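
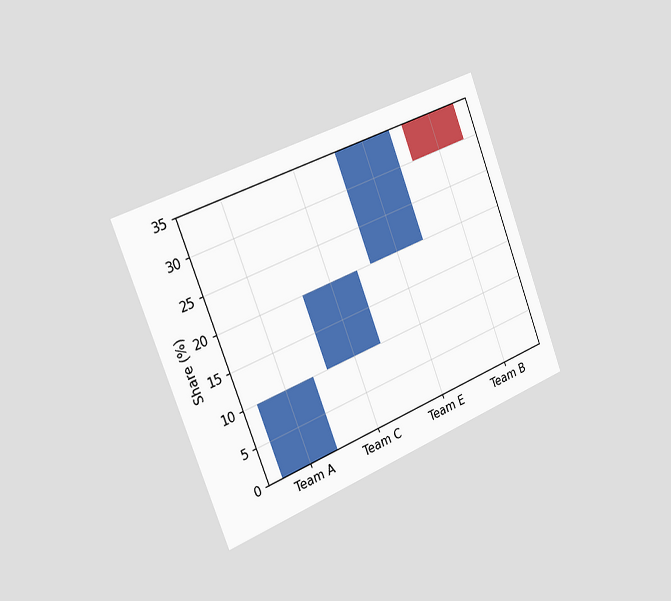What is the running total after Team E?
35%

The chart is tilted about 21° counter-clockwise and viewed slightly from the left. After Team E the running total reaches 35%.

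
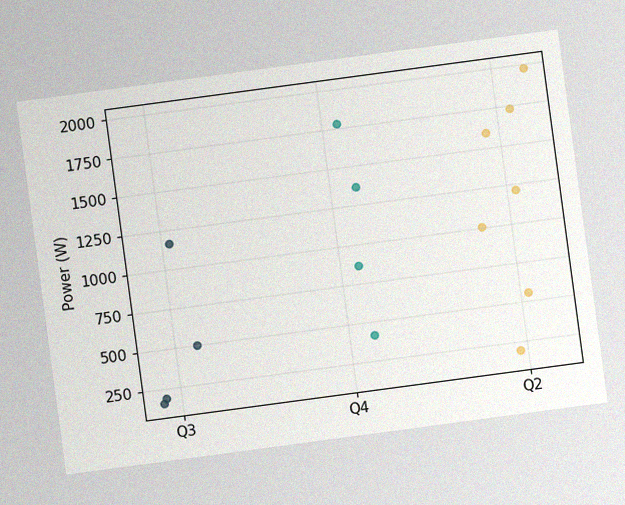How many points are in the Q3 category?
4

The chart is tilted about 8° counter-clockwise, with some photo noise. Counting the markers in the Q3 column gives 4.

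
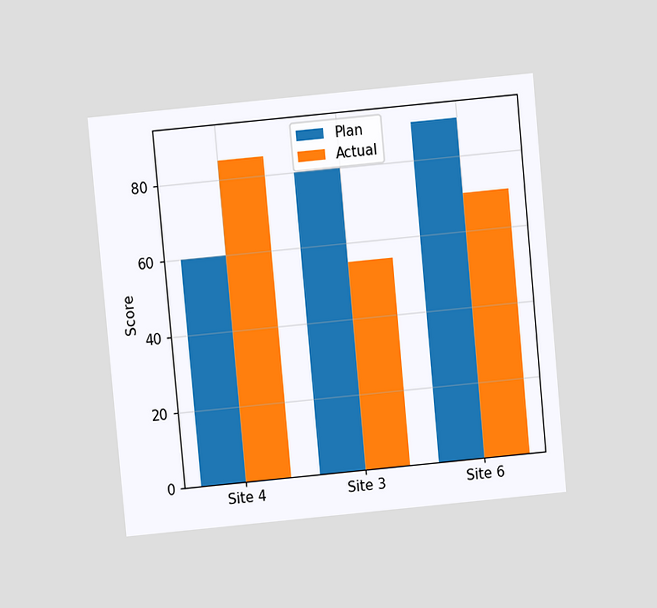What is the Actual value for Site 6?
70

The chart is tilted about 5° counter-clockwise and viewed at a slight angle. The Actual bar at Site 6 reaches 70 on the y-axis.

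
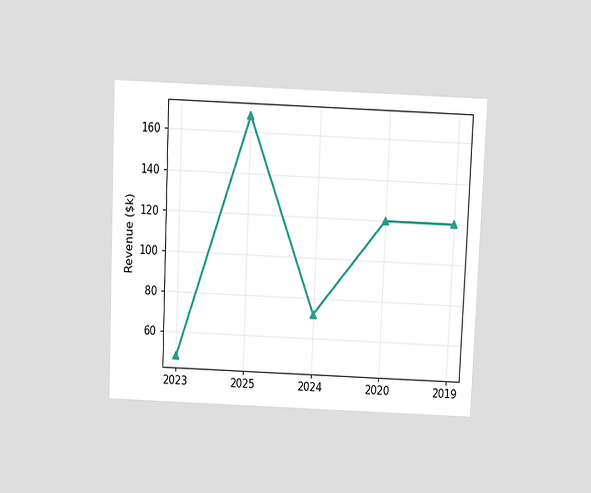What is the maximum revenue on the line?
The chart is tilted about 2° clockwise and viewed slightly from above. The highest point is at 2025, and reading across to the y-axis gives $168k.

$168k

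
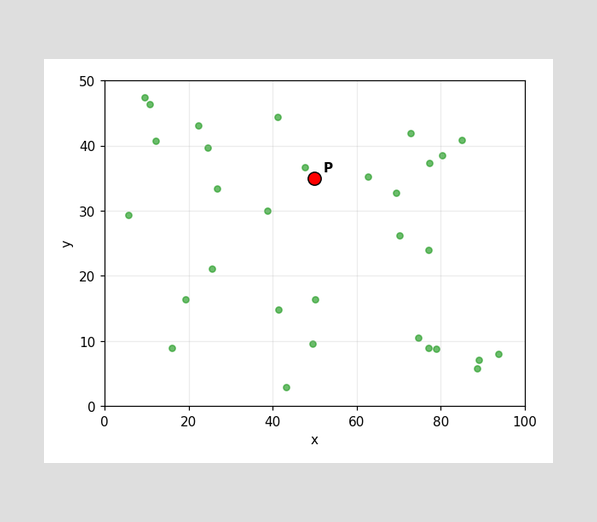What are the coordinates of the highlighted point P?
(50, 35)

Following the gridlines from P to each axis, P sits at (50, 35).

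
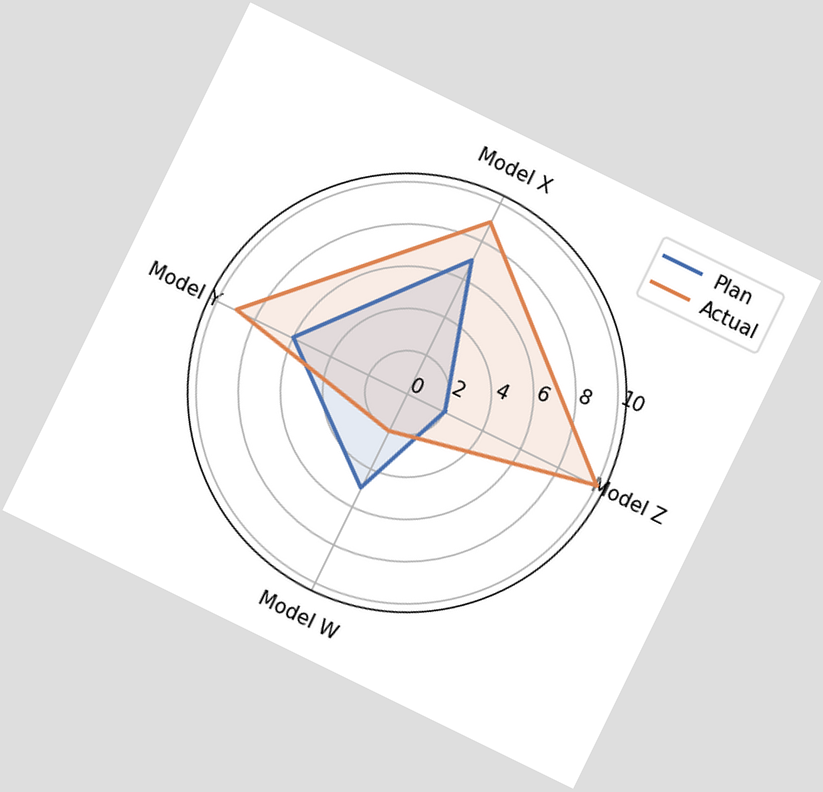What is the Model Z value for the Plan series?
The chart is tilted about 26° clockwise. On the Model Z axis, Plan reaches 2.

2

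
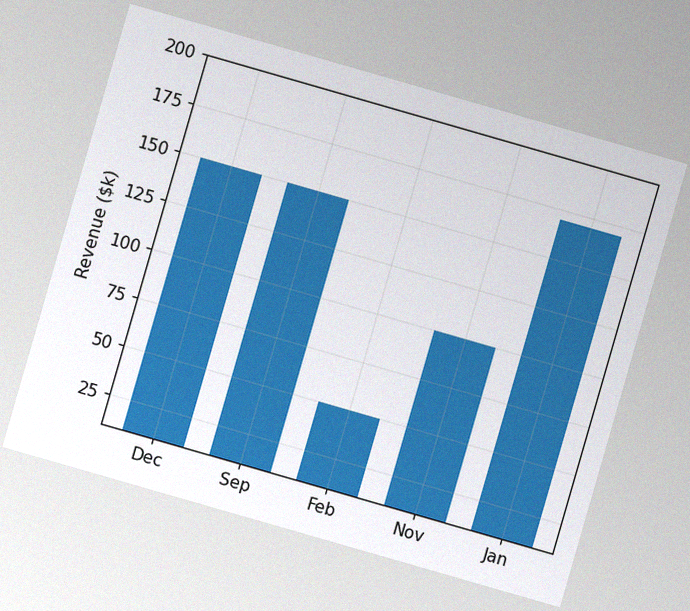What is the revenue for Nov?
$100k

The chart is tilted about 16° clockwise, with some photo noise. Reading along the chart's y-axis, the Nov bar reaches $100k.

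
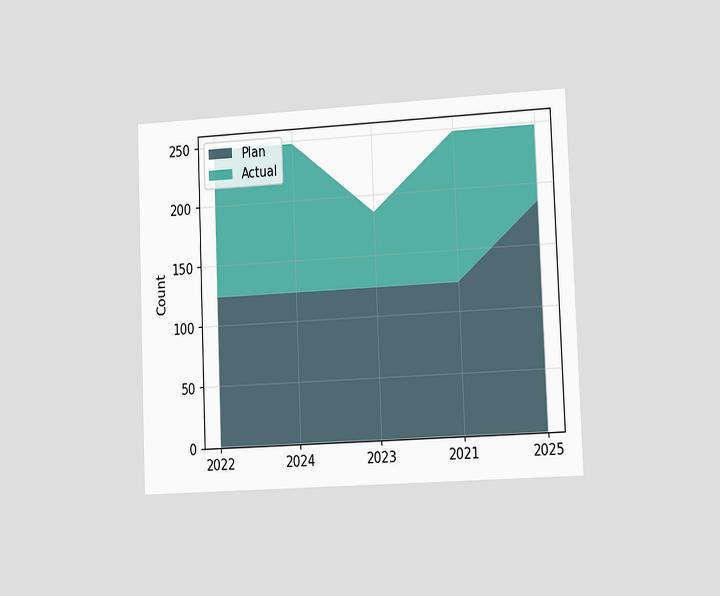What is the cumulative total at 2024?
The chart is tilted about 2° counter-clockwise and viewed slightly from the right. The stacked total at 2024 reaches 248.

248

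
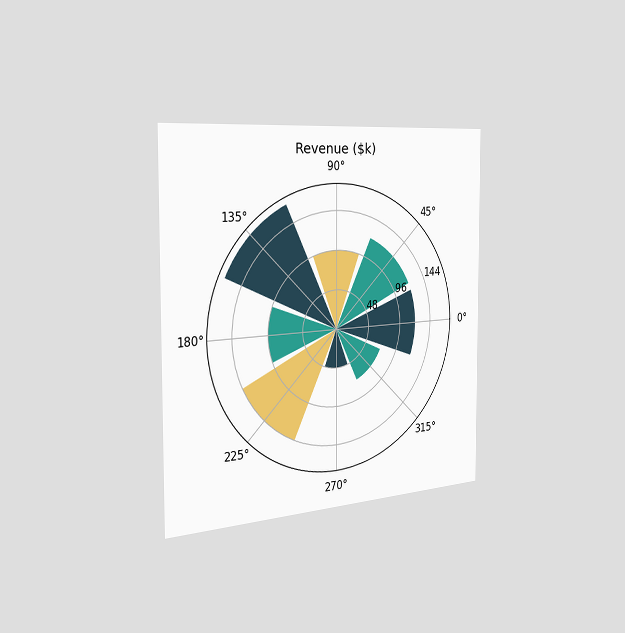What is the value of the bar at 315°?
The chart is viewed slightly from the left. The bar at 315° reaches $72k on the radial axis.

$72k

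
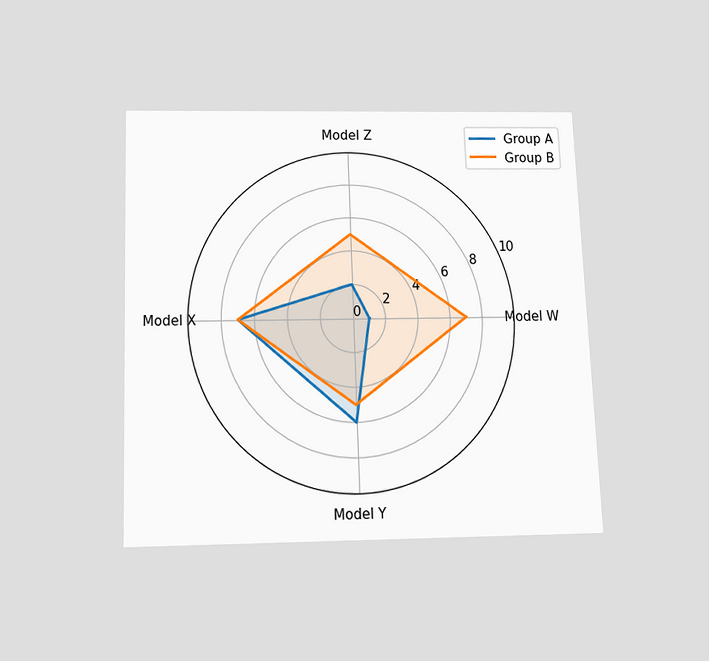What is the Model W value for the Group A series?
The chart is tilted about 2° counter-clockwise and viewed slightly from below. On the Model W axis, Group A reaches 1.

1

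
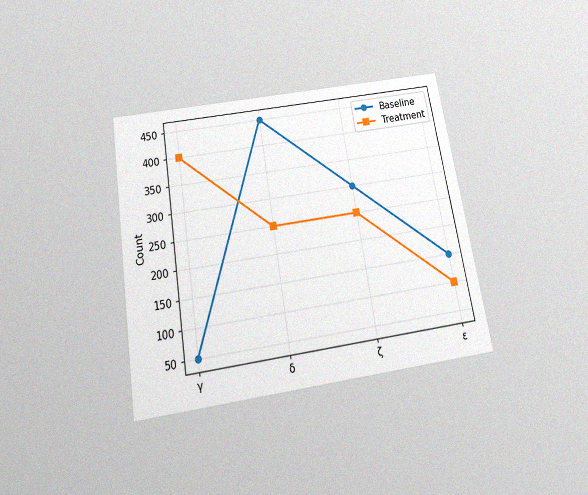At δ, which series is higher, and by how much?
Baseline, by 200

The chart is tilted about 9° counter-clockwise and viewed slightly from below, with some photo noise. At δ, Baseline sits above the other line by 200.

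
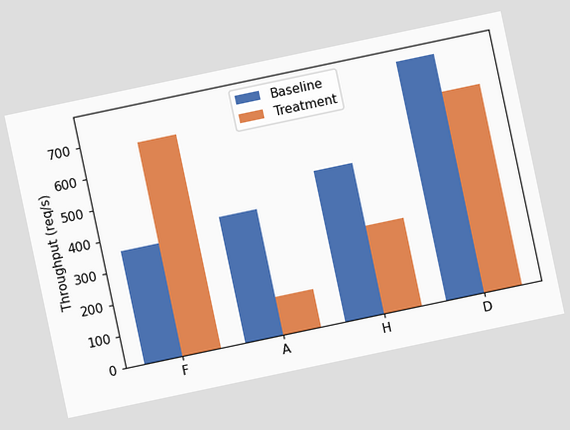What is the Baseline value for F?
360req/s

The chart is tilted about 12° counter-clockwise. The Baseline bar at F reaches 360req/s on the y-axis.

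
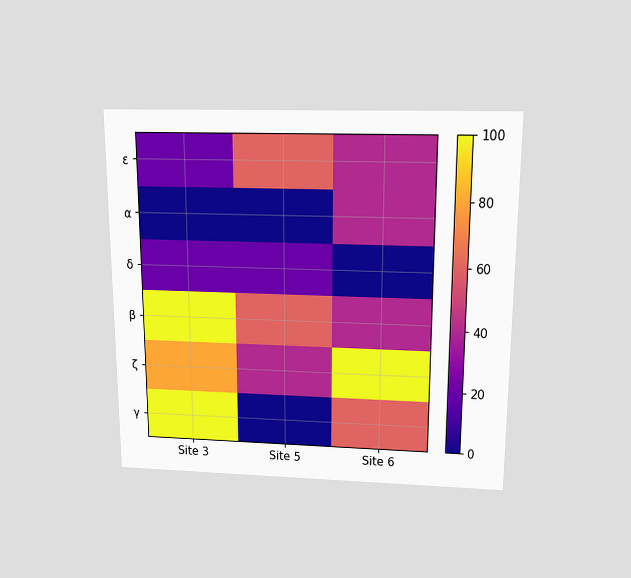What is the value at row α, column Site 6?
40

The chart is viewed slightly from above. Matching cell (α, Site 6) against the colorbar gives 40.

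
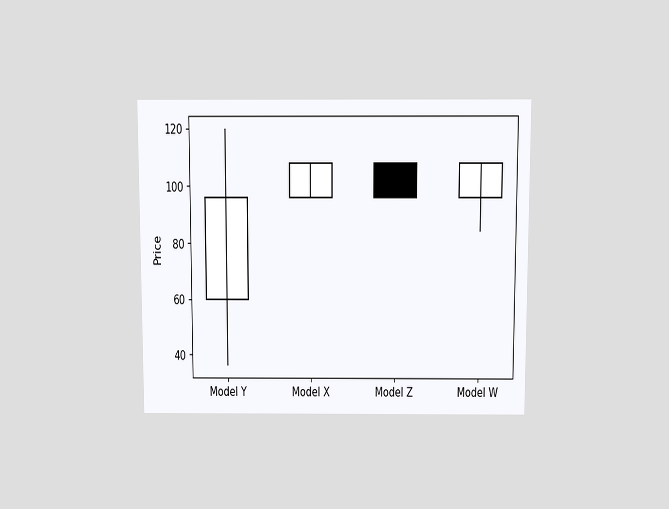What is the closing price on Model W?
108

The chart is viewed slightly from above. The Model W candle closes at 108.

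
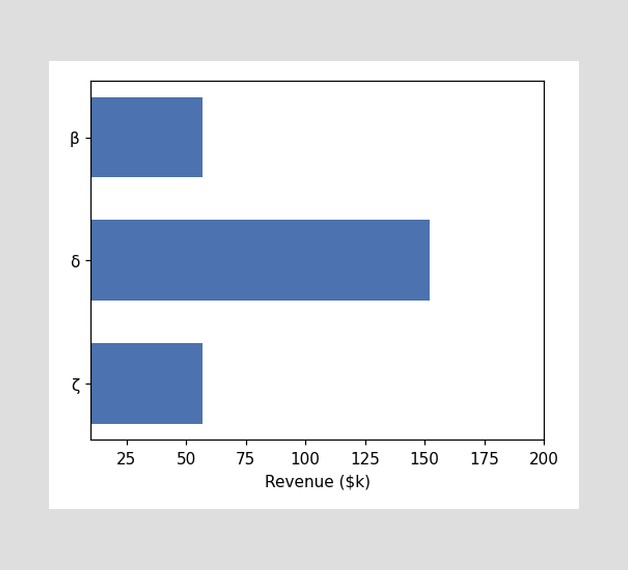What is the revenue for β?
$57k

Reading along the chart's x-axis, the β bar reaches $57k.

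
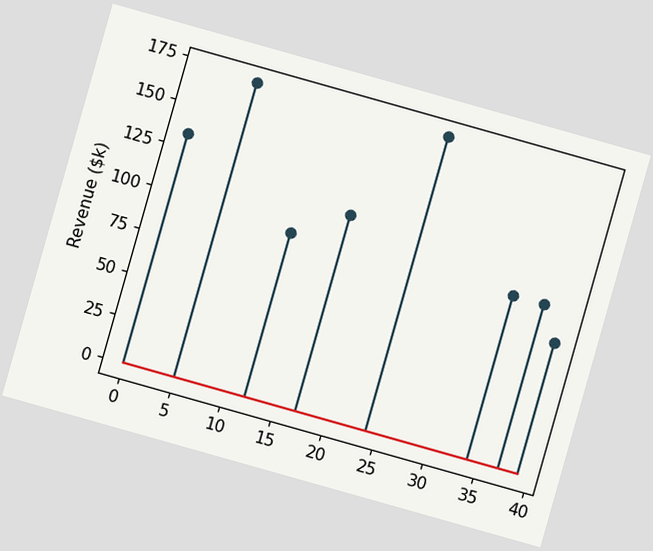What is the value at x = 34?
The chart is tilted about 16° clockwise. The stem at x=34 reaches $95k.

$95k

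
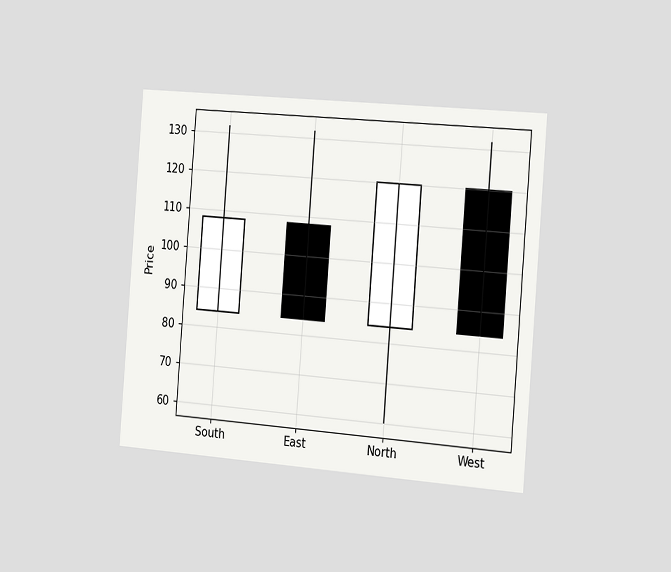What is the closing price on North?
120

The chart is tilted about 4° clockwise and viewed slightly from the right. The North candle closes at 120.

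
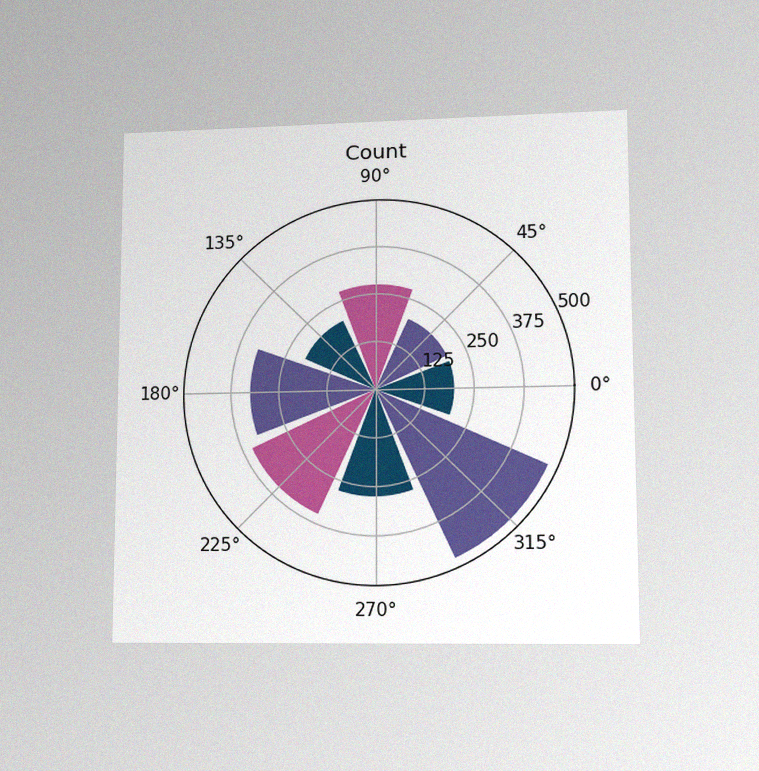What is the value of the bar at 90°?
275

The chart is viewed at a slight angle, with some photo noise. The bar at 90° reaches 275 on the radial axis.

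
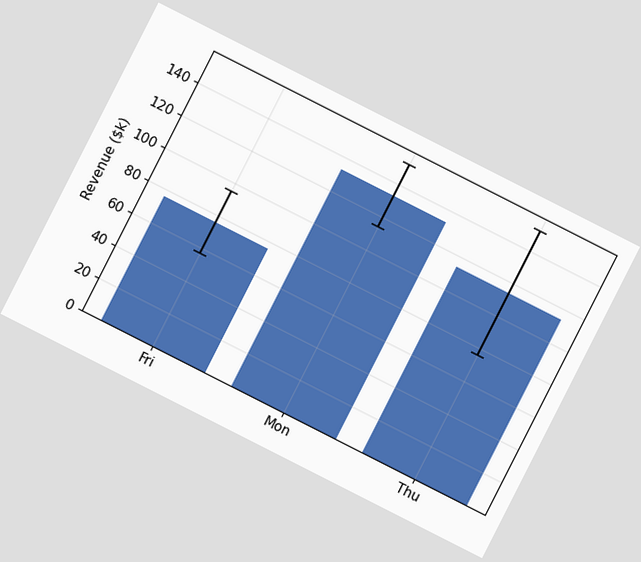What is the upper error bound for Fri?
The chart is tilted about 27° clockwise. The Fri bar's upper whisker reaches $95k.

$95k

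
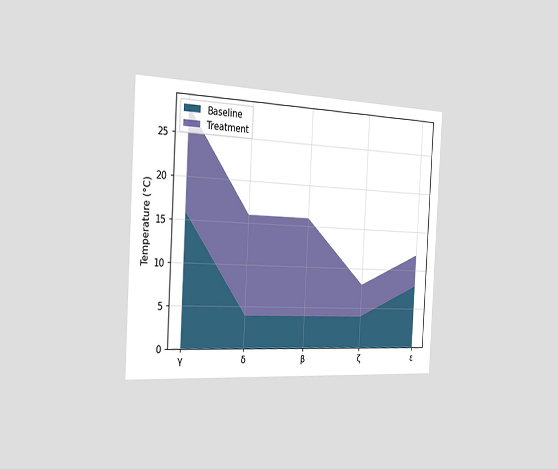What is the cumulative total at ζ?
The chart is tilted about 3° clockwise and viewed slightly from the left. The stacked total at ζ reaches 8°C.

8°C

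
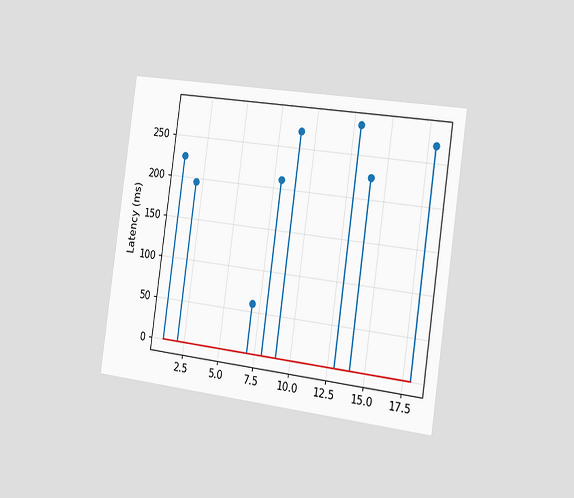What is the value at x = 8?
210ms

The chart is tilted about 8° clockwise and viewed slightly from the right. The stem at x=8 reaches 210ms.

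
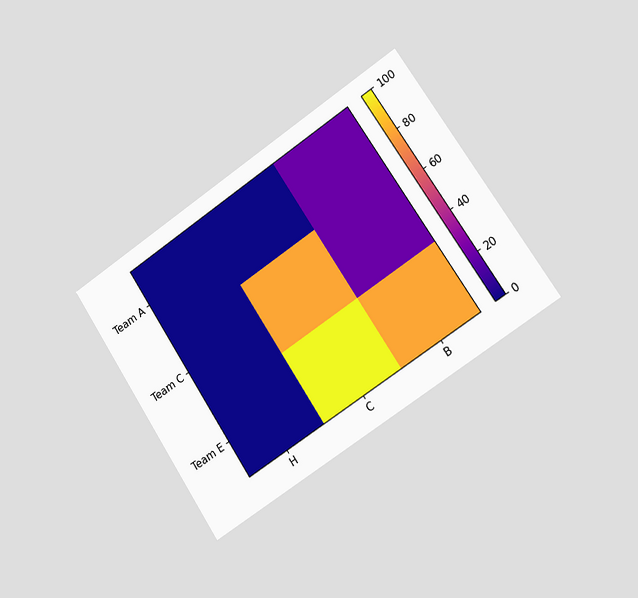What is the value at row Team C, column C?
The chart is tilted about 34° counter-clockwise and viewed slightly from the right. Matching cell (Team C, C) against the colorbar gives 80.

80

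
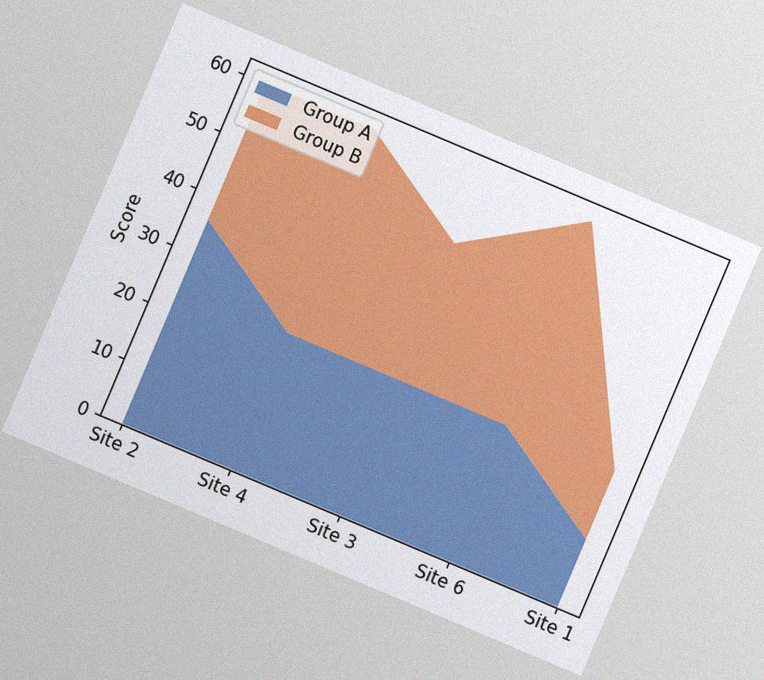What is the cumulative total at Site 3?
48

The chart is tilted about 23° clockwise, with some photo noise. The stacked total at Site 3 reaches 48.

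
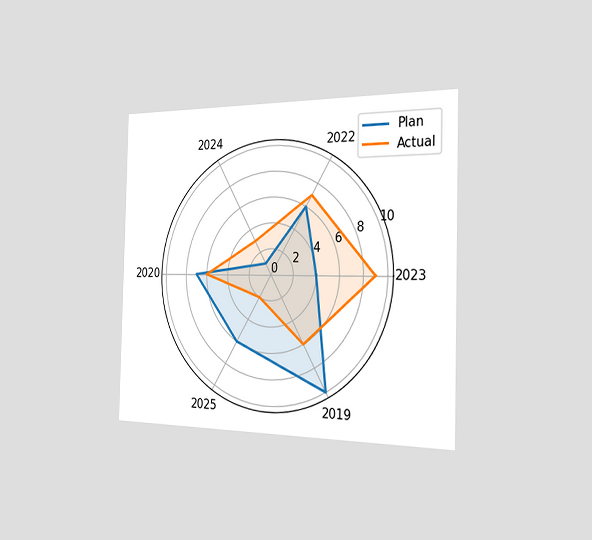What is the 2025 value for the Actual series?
The chart is viewed slightly from the right. On the 2025 axis, Actual reaches 2.

2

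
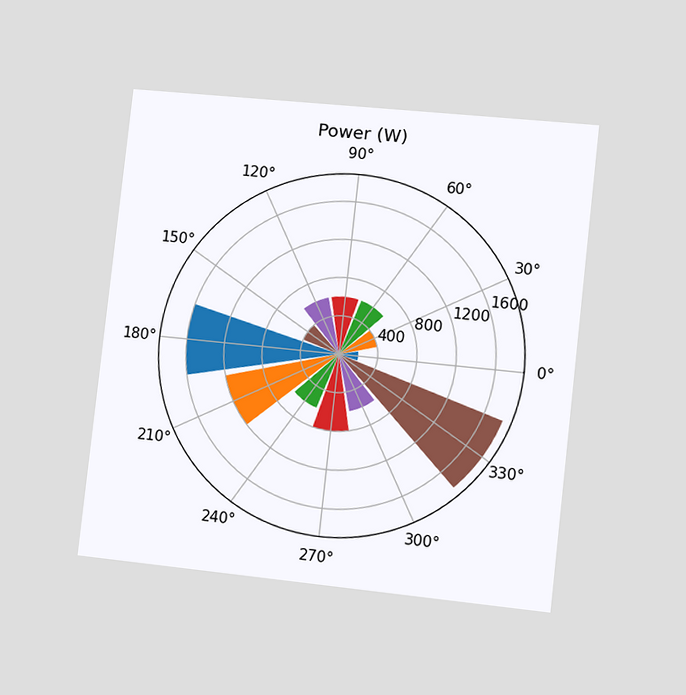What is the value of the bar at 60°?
The chart is tilted about 6° clockwise and viewed slightly from the right. The bar at 60° reaches 600W on the radial axis.

600W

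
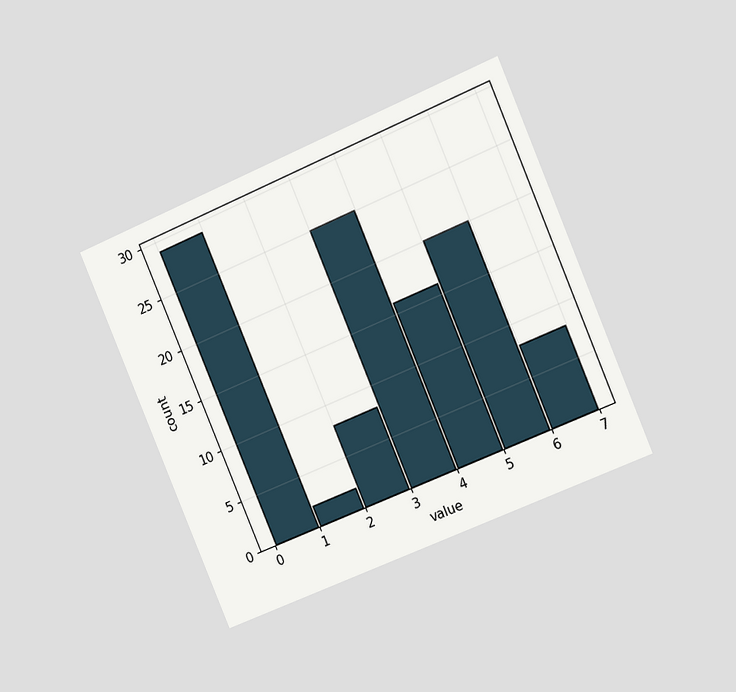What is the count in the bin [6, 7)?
The chart is tilted about 23° counter-clockwise and viewed slightly from the right. The [6, 7) bin has height 8.

8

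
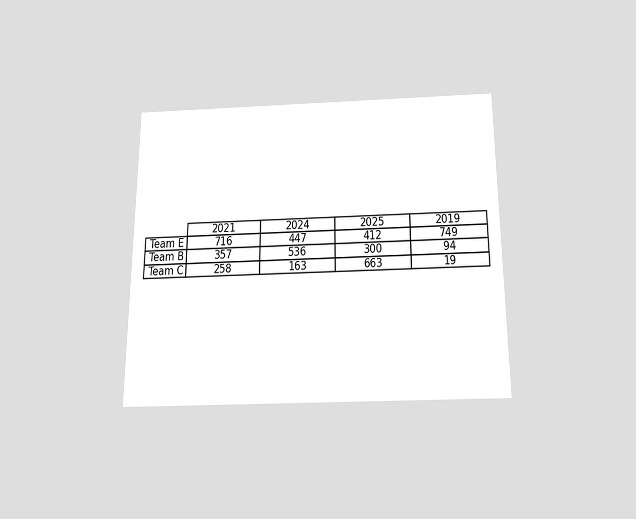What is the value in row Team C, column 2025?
663

The chart is viewed slightly from below. The (Team C, 2025) cell reads 663.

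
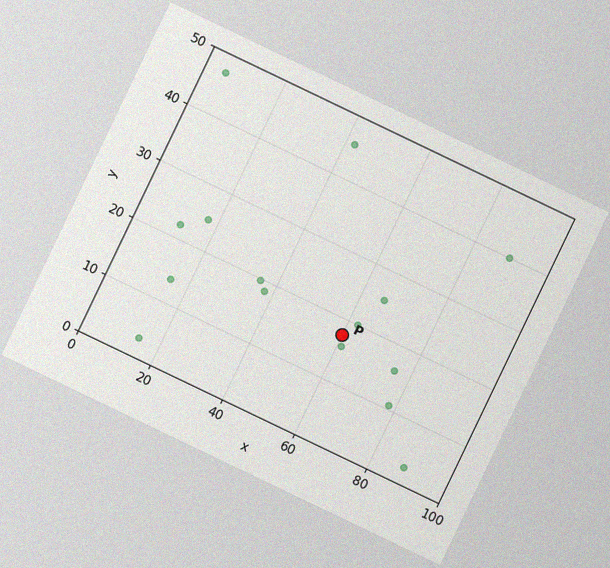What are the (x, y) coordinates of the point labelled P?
(60, 17.5)

The chart is tilted about 26° clockwise, with some photo noise. Following the gridlines from P to each axis, P sits at (60, 17.5).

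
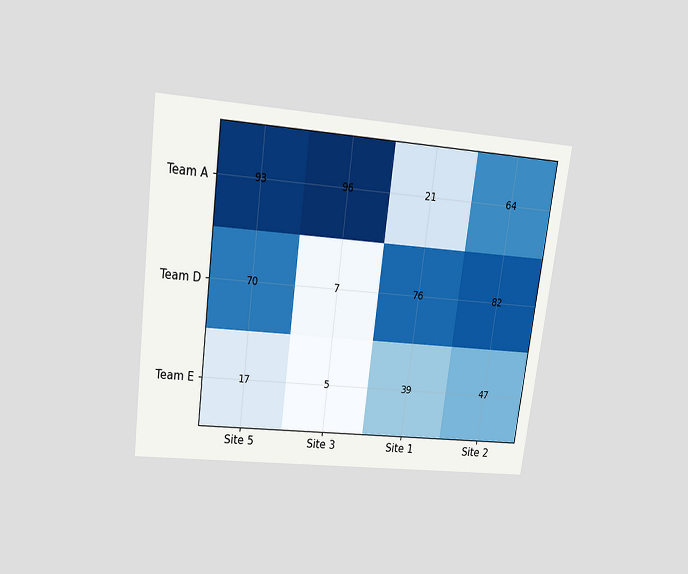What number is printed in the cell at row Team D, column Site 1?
The chart is tilted about 7° clockwise and viewed slightly from above. The (Team D, Site 1) cell reads 76.

76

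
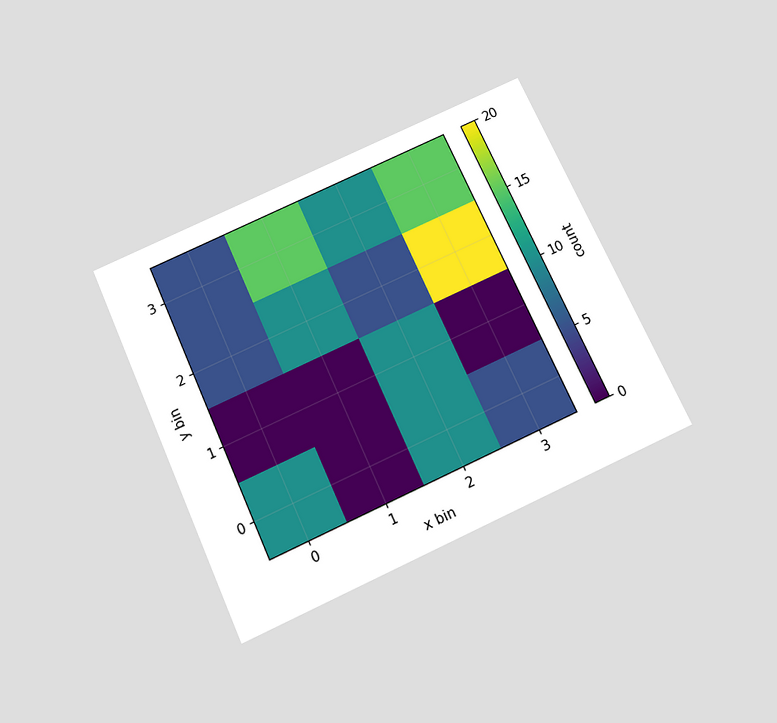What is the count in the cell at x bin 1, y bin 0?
0

The chart is tilted about 24° counter-clockwise and viewed slightly from below. Matching the cell (1, 0) against the colorbar gives 0.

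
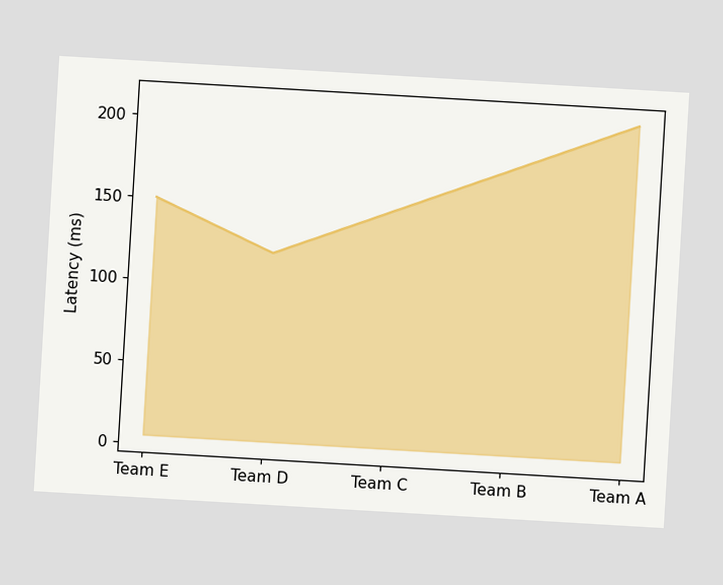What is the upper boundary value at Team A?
210ms

The chart is tilted about 3° clockwise. At Team A the upper boundary is at 210ms.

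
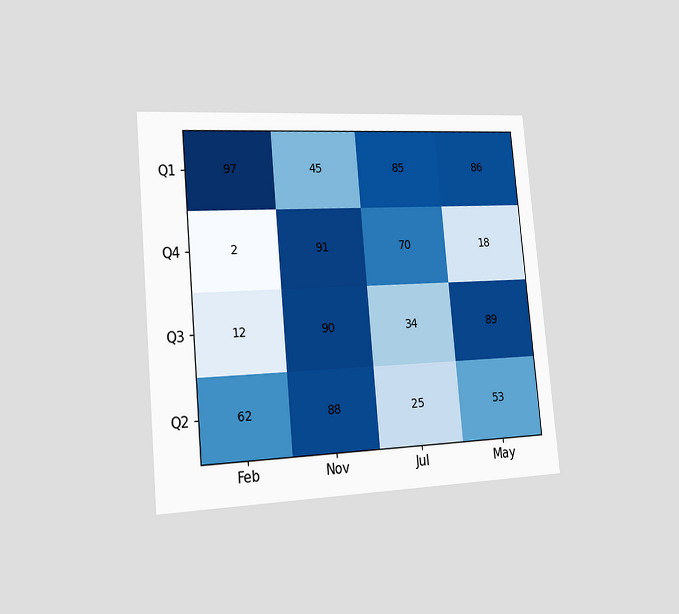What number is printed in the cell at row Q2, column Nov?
The chart is tilted about 5° counter-clockwise and viewed slightly from the left. The (Q2, Nov) cell reads 88.

88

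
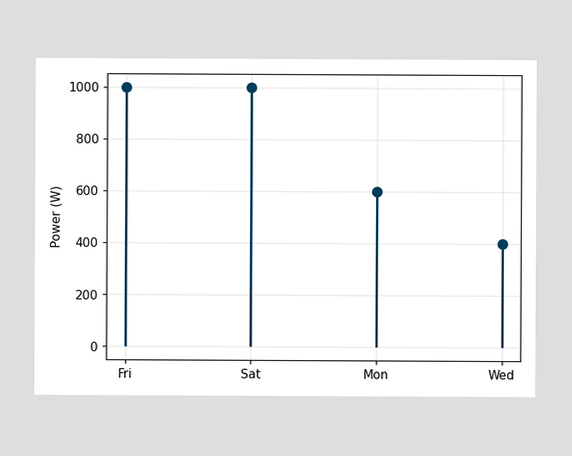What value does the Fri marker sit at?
The Fri marker sits at 1000W.

1000W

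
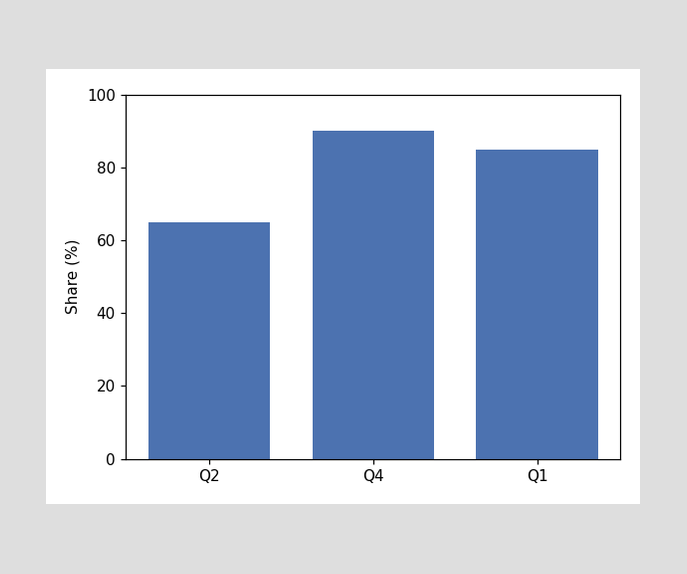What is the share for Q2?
Reading along the chart's y-axis, the Q2 bar reaches 65%.

65%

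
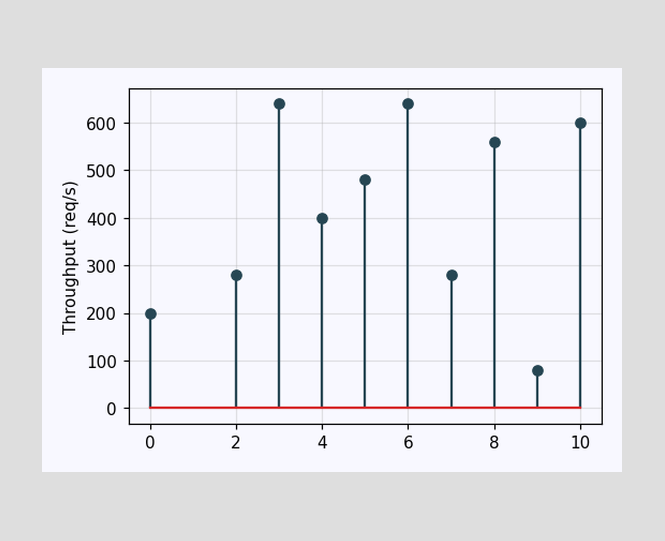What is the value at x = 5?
The stem at x=5 reaches 480req/s.

480req/s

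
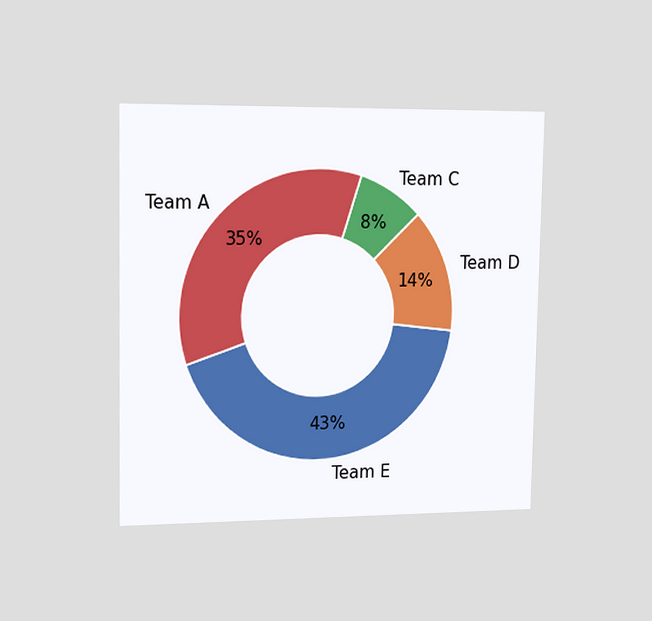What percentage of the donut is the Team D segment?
14%

The chart is viewed slightly from the left. The Team D segment takes up 14% of the ring.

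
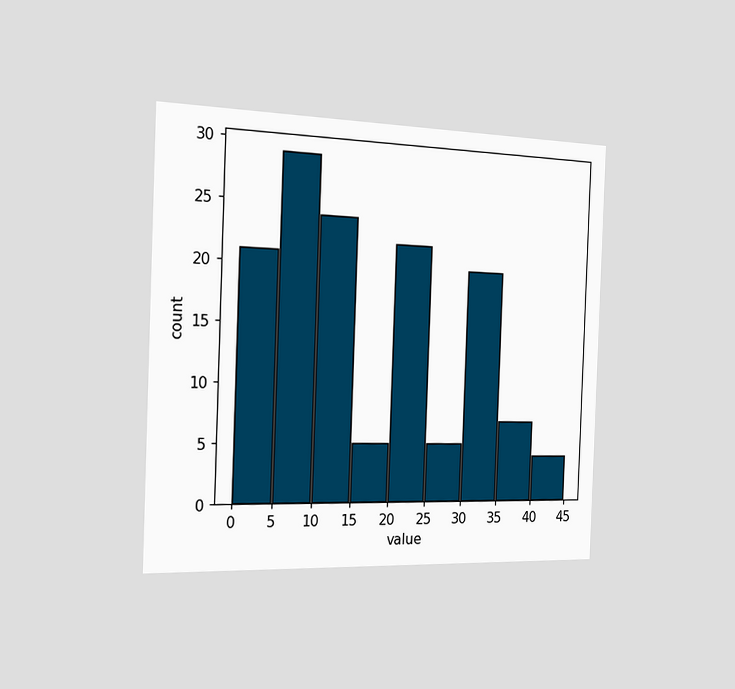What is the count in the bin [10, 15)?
24

The chart is tilted about 2° clockwise and viewed slightly from the left. The [10, 15) bin has height 24.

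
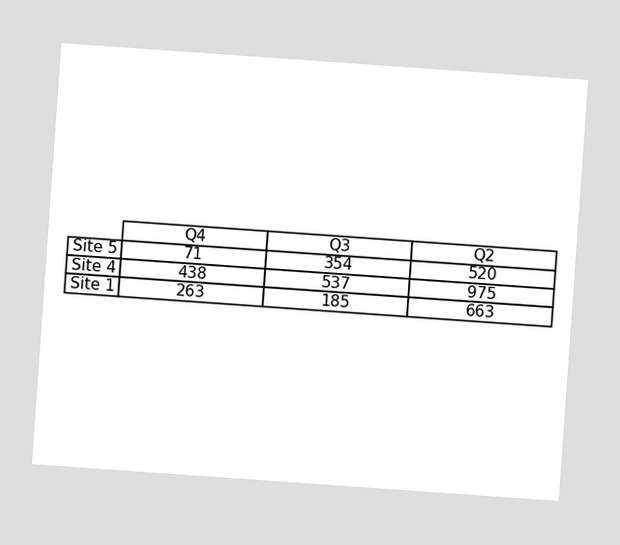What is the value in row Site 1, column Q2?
663

The chart is tilted about 4° clockwise. The (Site 1, Q2) cell reads 663.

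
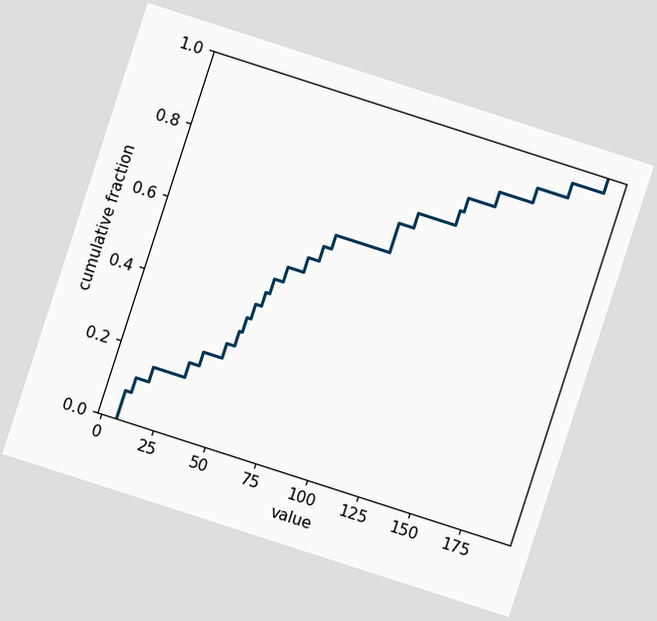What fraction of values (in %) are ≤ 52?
40%

The chart is tilted about 18° clockwise. At x=52 the ECDF step is at 40%.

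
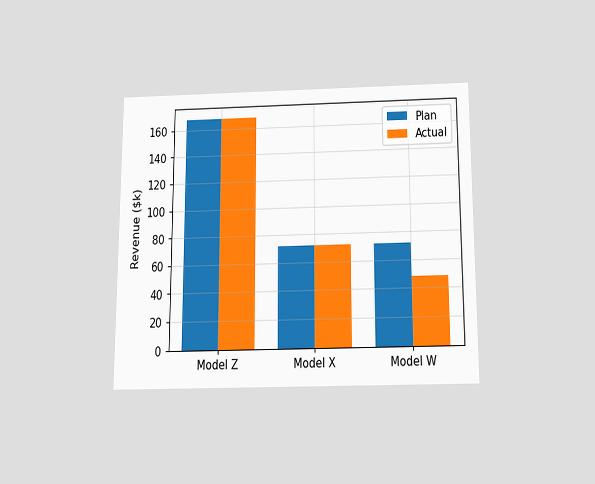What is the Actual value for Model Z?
$168k

The chart is viewed slightly from below. The Actual bar at Model Z reaches $168k on the y-axis.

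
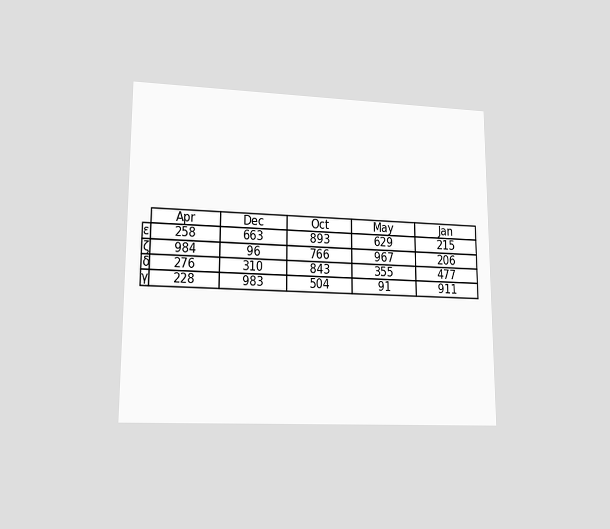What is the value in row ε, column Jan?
215

The chart is viewed at a slight angle. The (ε, Jan) cell reads 215.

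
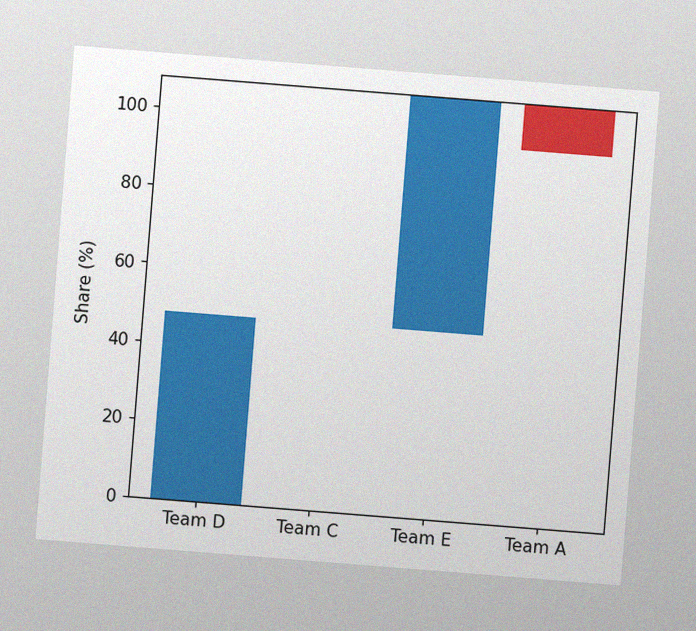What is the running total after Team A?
The chart is tilted about 5° clockwise, with some photo noise. After Team A the running total reaches 96%.

96%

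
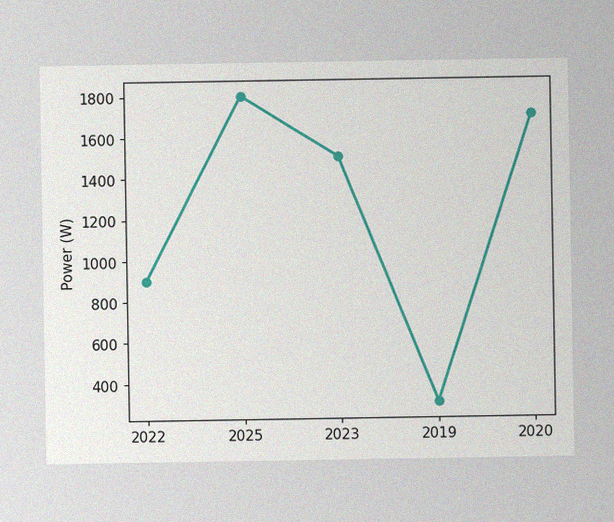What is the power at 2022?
900W

The image has some photo noise and uneven lighting. At 2022, the line is at 900W.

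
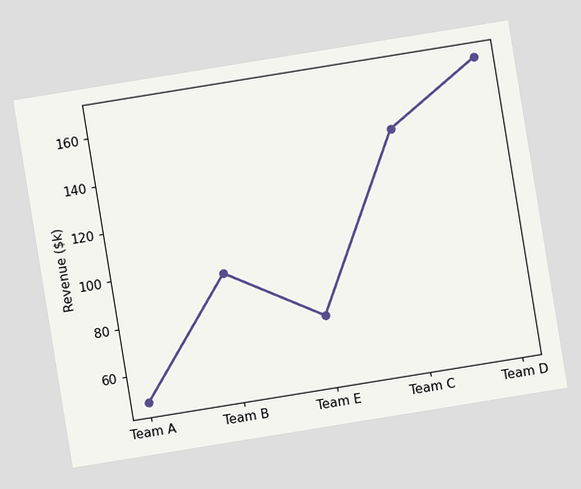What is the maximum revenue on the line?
$168k

The chart is tilted about 9° counter-clockwise. The highest point is at Team D, and reading across to the y-axis gives $168k.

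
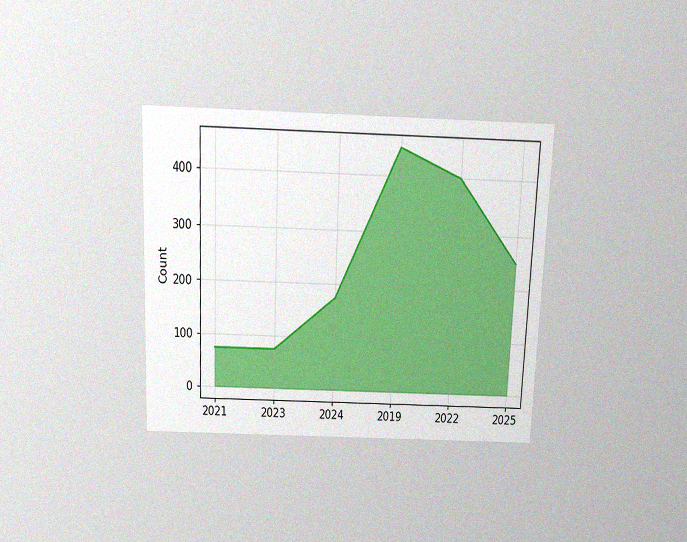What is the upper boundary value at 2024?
The chart is tilted about 2° clockwise and viewed slightly from above, with some photo noise. At 2024 the upper boundary is at 175.

175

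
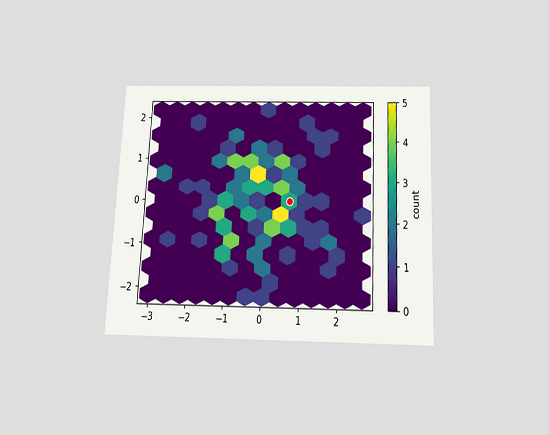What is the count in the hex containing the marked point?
The chart is tilted about 3° clockwise and viewed slightly from below. The marked hex reads 3 on the colorbar.

3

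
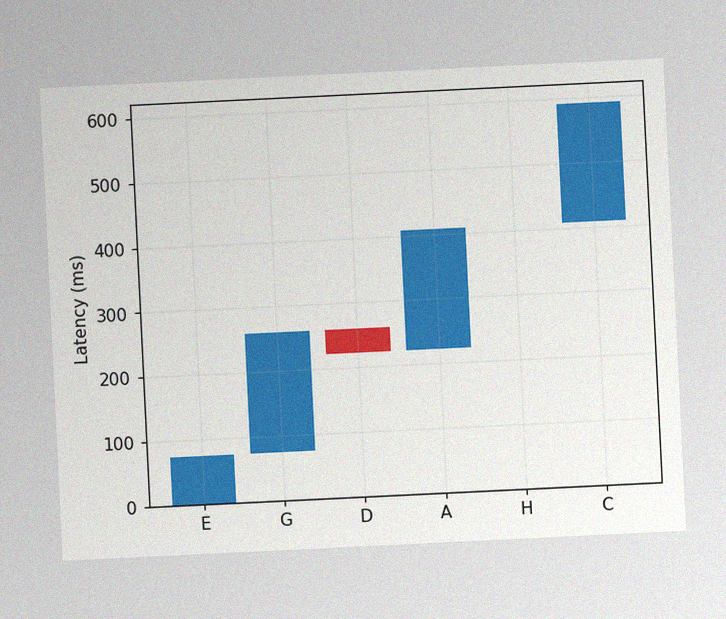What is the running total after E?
The chart is tilted about 3° counter-clockwise, with some photo noise. After E the running total reaches 74ms.

74ms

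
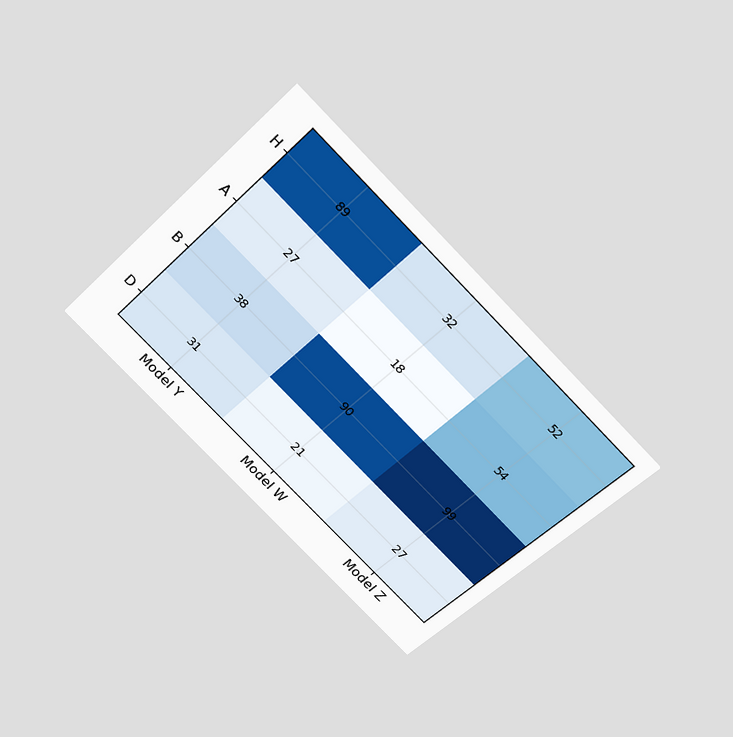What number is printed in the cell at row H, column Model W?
32

The chart is tilted about 45° clockwise and viewed slightly from above. The (H, Model W) cell reads 32.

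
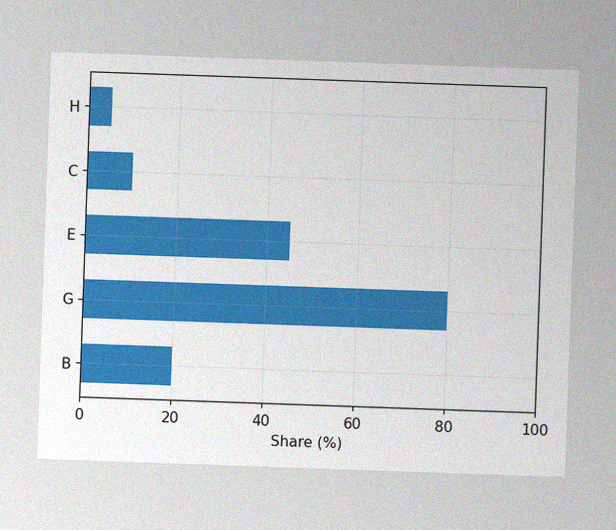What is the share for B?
20%

The image has some photo noise and uneven lighting. Reading along the chart's x-axis, the B bar reaches 20%.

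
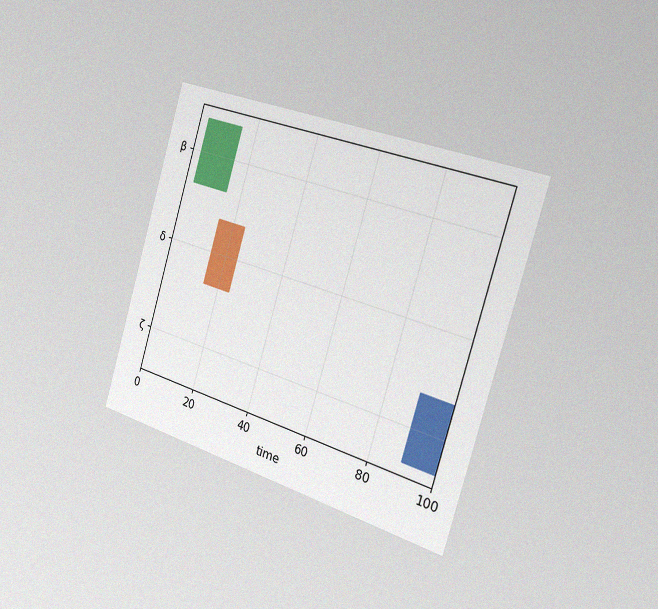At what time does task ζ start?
The chart is tilted about 17° clockwise and viewed slightly from the right, with some photo noise. The ζ bar begins at t=90.

90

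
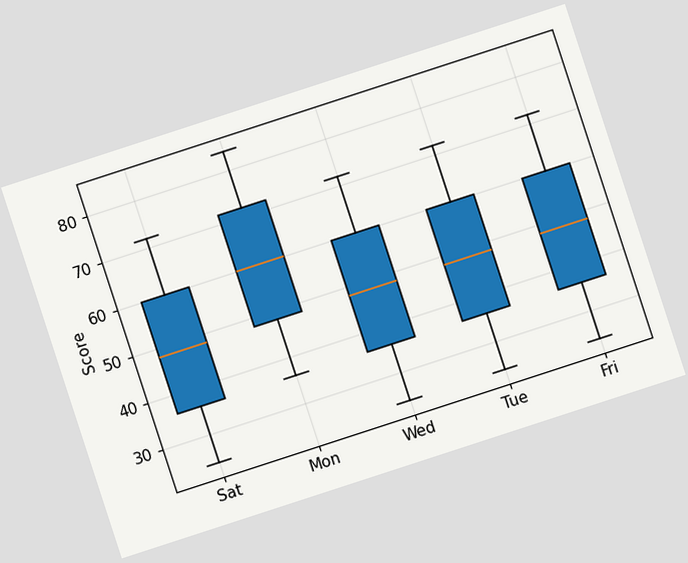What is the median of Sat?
48

The chart is tilted about 18° counter-clockwise. The median line in the Sat box sits at 48.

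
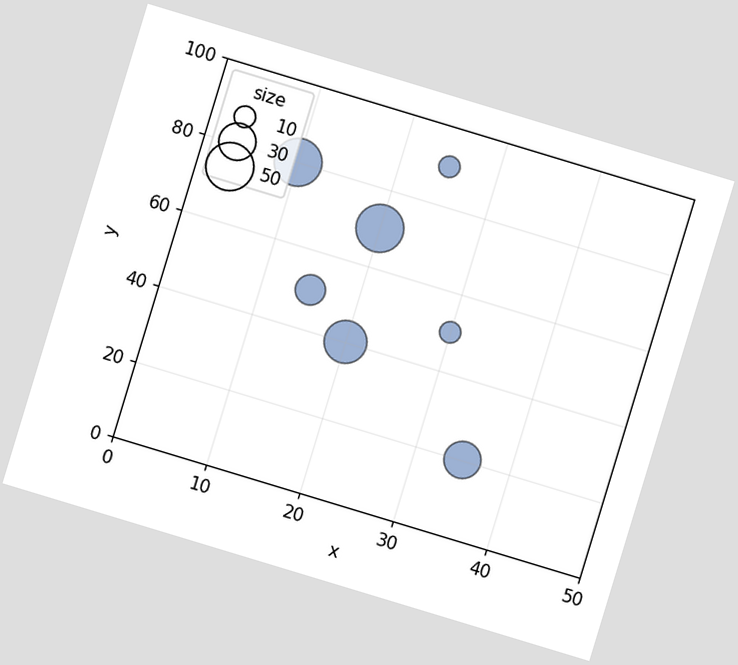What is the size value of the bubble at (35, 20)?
The chart is tilted about 17° clockwise. Matching the bubble at (35, 20) against the size legend gives 30.

30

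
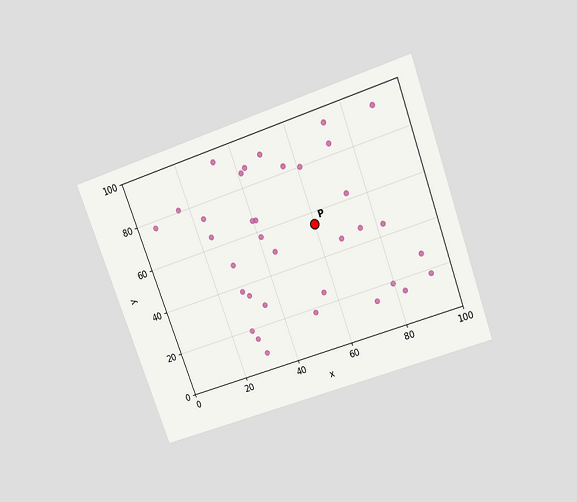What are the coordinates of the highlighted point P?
(60, 55)

The chart is tilted about 20° counter-clockwise and viewed slightly from above. Following the gridlines from P to each axis, P sits at (60, 55).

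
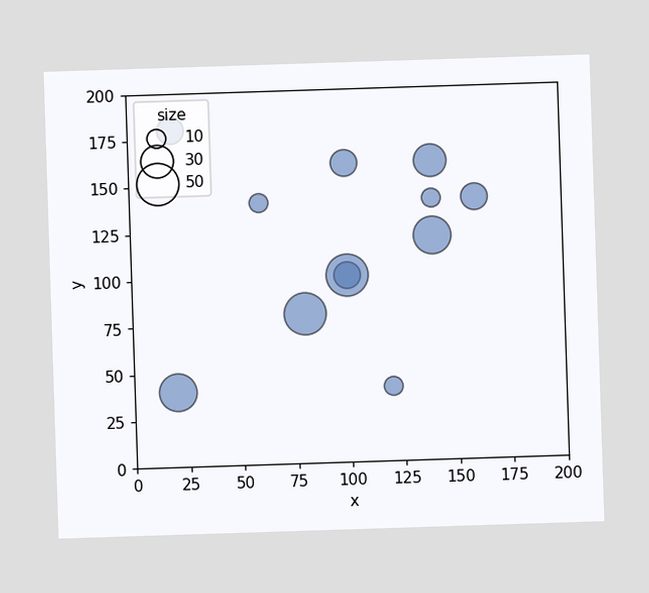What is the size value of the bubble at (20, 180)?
Matching the bubble at (20, 180) against the size legend gives 20.

20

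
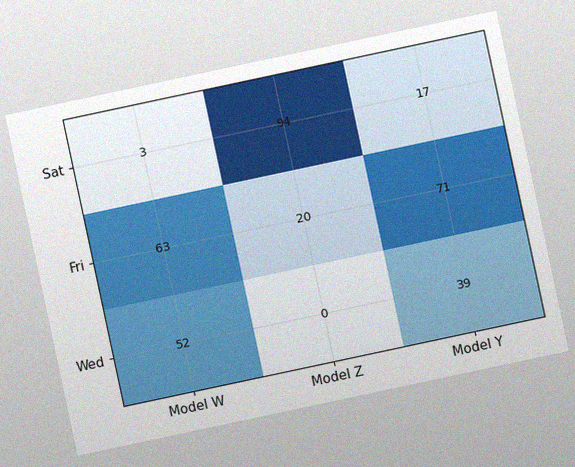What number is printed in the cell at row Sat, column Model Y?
The chart is tilted about 12° counter-clockwise, with some photo noise. The (Sat, Model Y) cell reads 17.

17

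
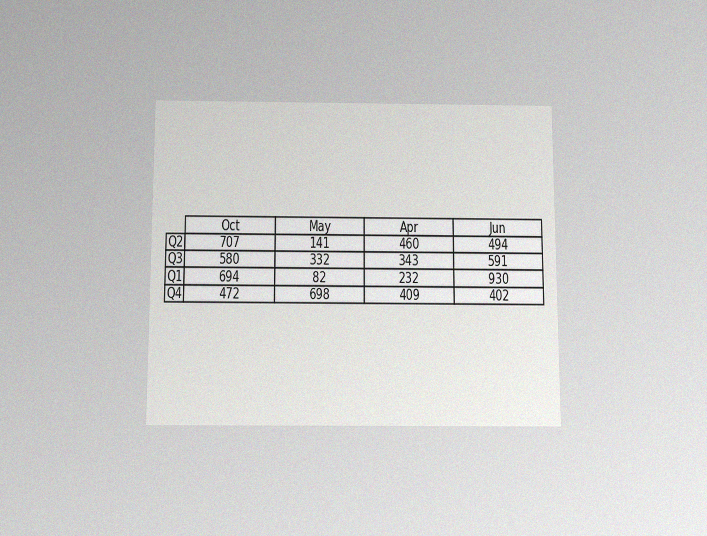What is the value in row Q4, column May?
698

The chart is viewed slightly from below, with some photo noise. The (Q4, May) cell reads 698.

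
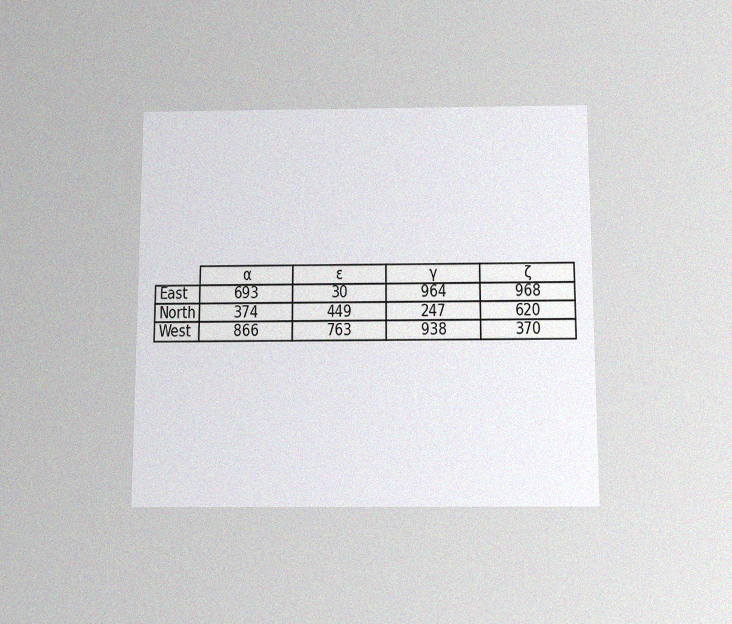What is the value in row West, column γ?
938

The chart is viewed slightly from below, with some photo noise. The (West, γ) cell reads 938.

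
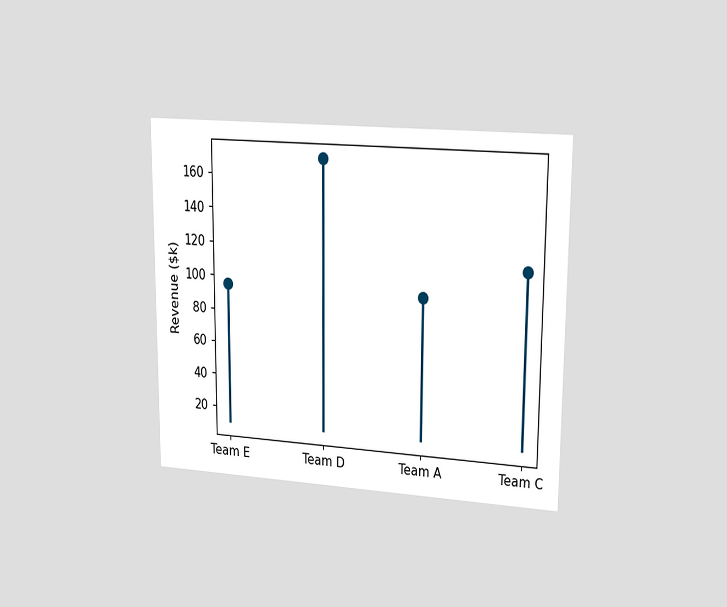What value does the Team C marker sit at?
The chart is viewed slightly from the right. The Team C marker sits at $114k.

$114k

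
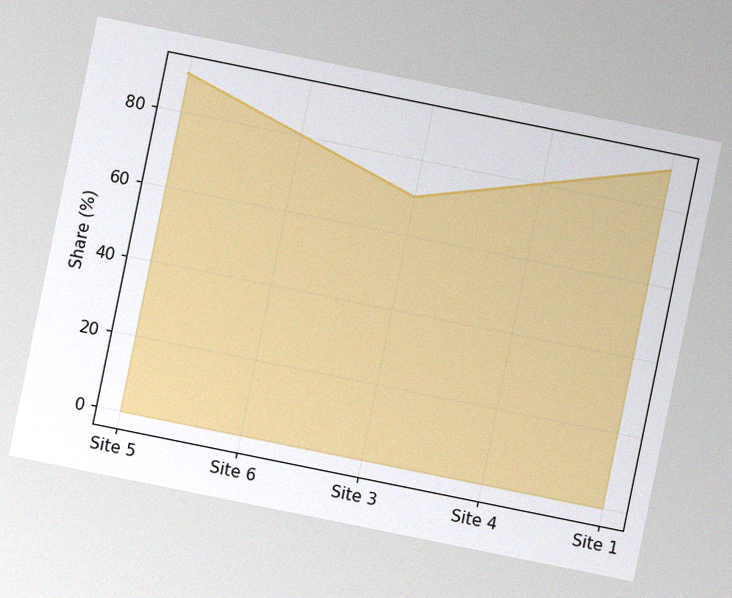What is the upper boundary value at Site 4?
80%

The chart is tilted about 11° clockwise, with some photo noise. At Site 4 the upper boundary is at 80%.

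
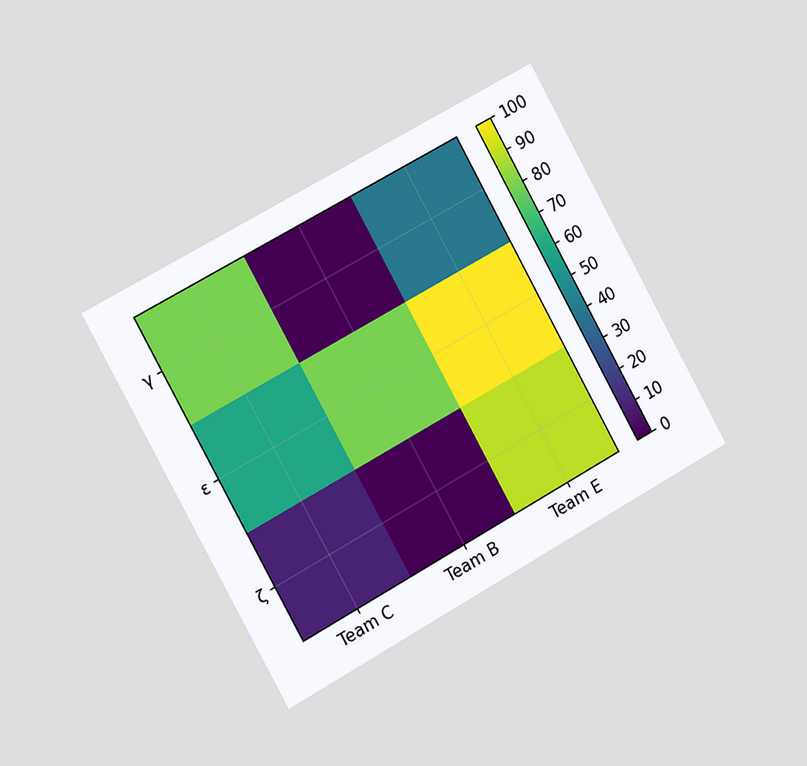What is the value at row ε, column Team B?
80

The chart is tilted about 29° counter-clockwise and viewed slightly from the left. Matching cell (ε, Team B) against the colorbar gives 80.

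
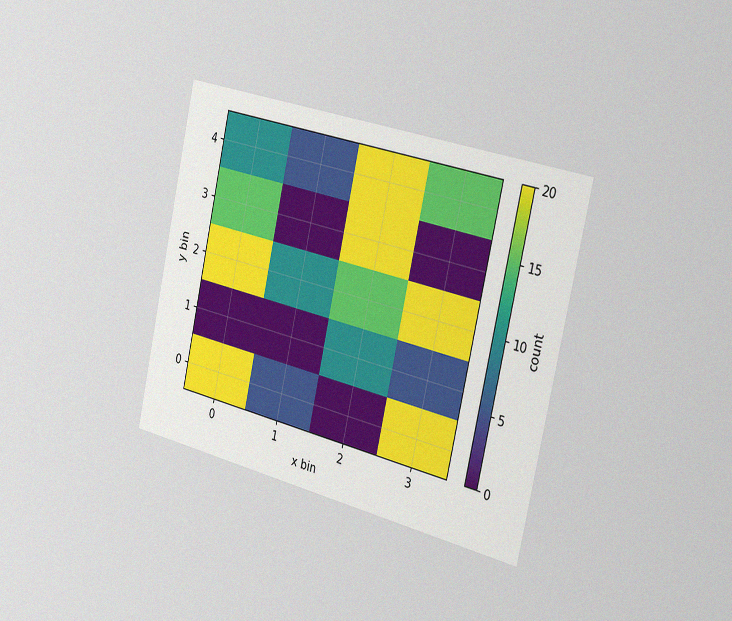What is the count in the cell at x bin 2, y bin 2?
The chart is tilted about 13° clockwise and viewed slightly from the right, with some photo noise. Matching the cell (2, 2) against the colorbar gives 15.

15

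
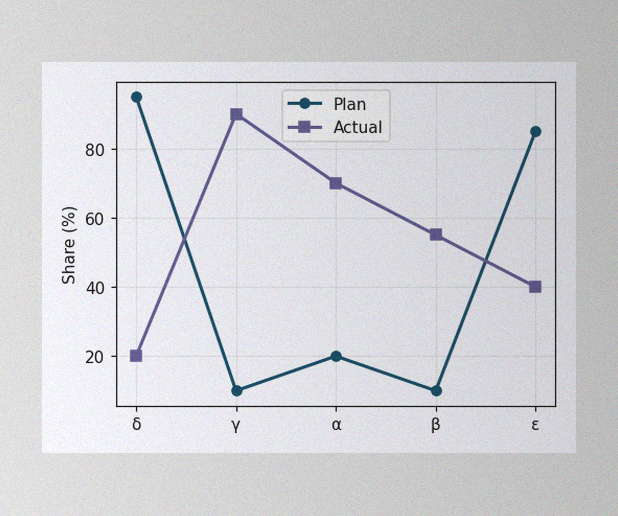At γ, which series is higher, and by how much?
The image has some photo noise and uneven lighting. At γ, Actual sits above the other line by 80%.

Actual, by 80%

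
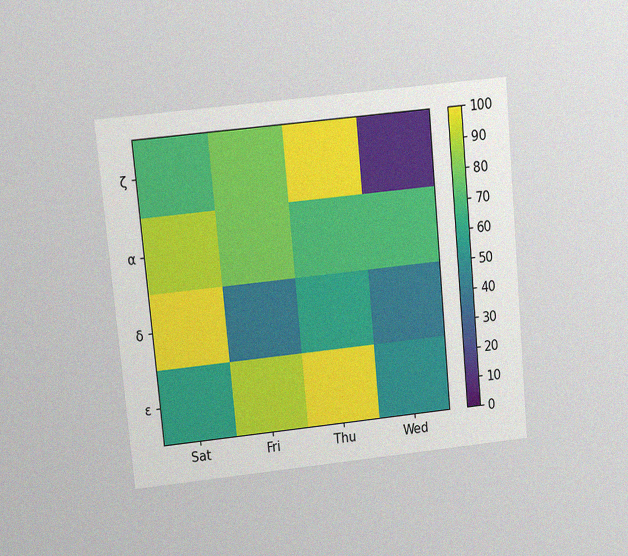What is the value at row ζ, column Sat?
The chart is tilted about 5° counter-clockwise and viewed at a slight angle, with some photo noise. Matching cell (ζ, Sat) against the colorbar gives 70.

70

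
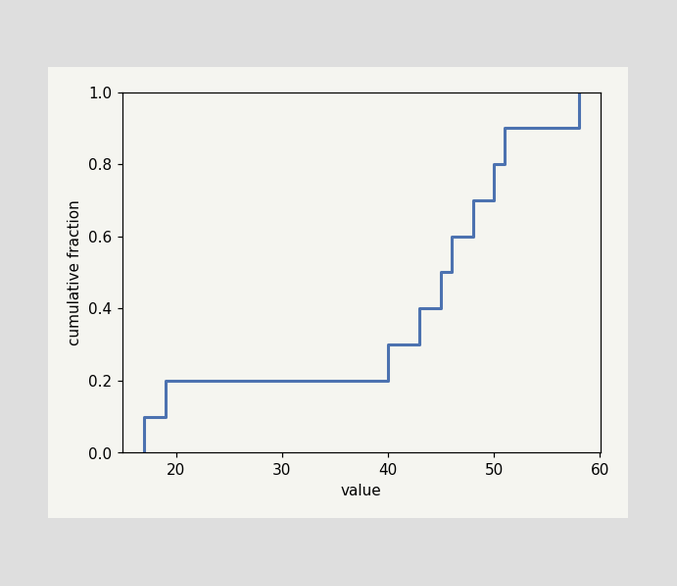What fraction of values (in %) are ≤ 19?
At x=19 the ECDF step is at 20%.

20%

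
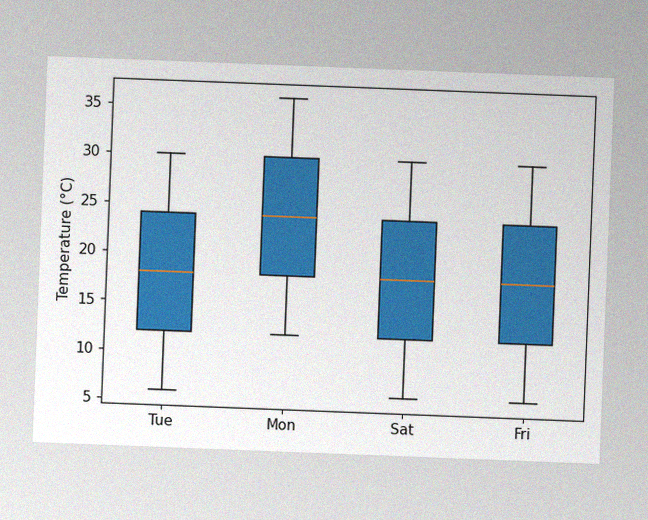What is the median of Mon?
The chart is tilted about 2° clockwise, with some photo noise. The median line in the Mon box sits at 24°C.

24°C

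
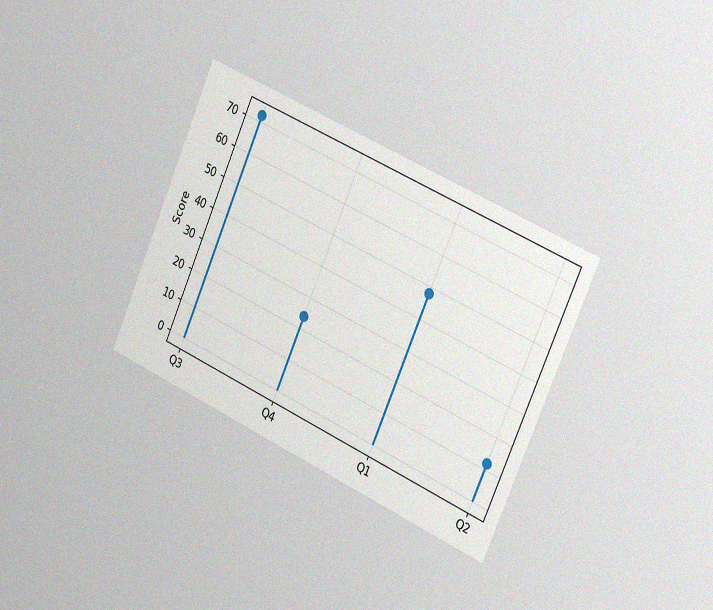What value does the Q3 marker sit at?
72

The chart is tilted about 24° clockwise and viewed slightly from the right, with some photo noise. The Q3 marker sits at 72.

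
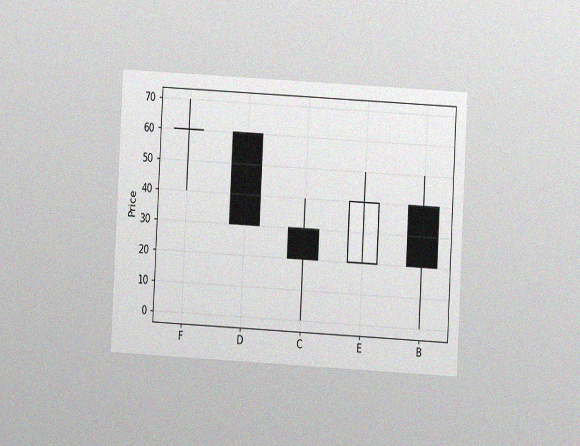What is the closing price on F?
60

The chart is tilted about 3° clockwise and viewed at a slight angle, with some photo noise. The F candle closes at 60.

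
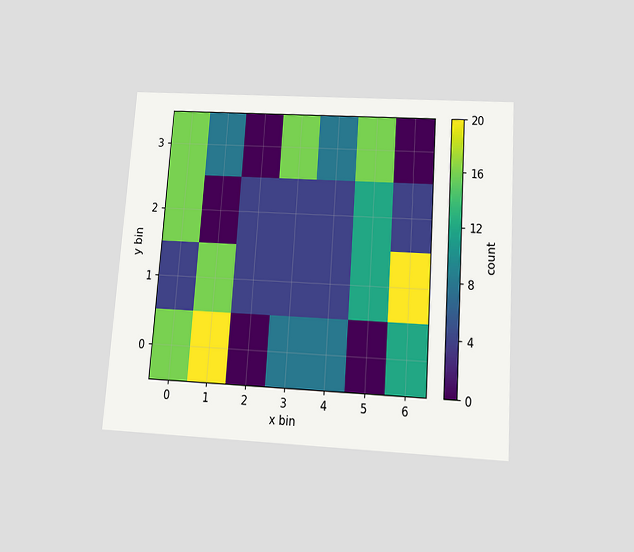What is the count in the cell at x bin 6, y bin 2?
The chart is tilted about 4° clockwise and viewed slightly from below. Matching the cell (6, 2) against the colorbar gives 4.

4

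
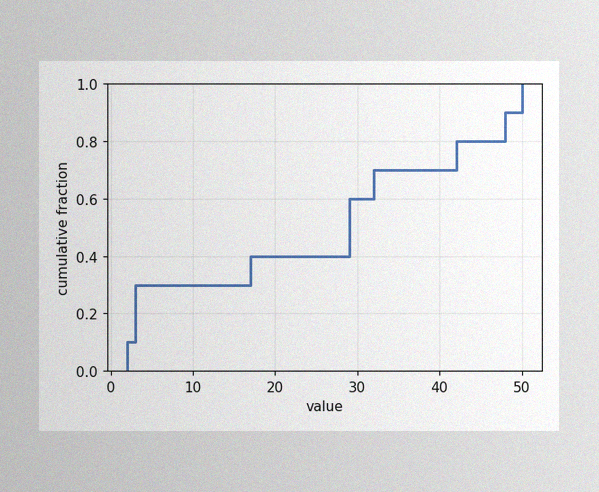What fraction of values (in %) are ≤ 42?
80%

The image has some photo noise and uneven lighting. At x=42 the ECDF step is at 80%.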